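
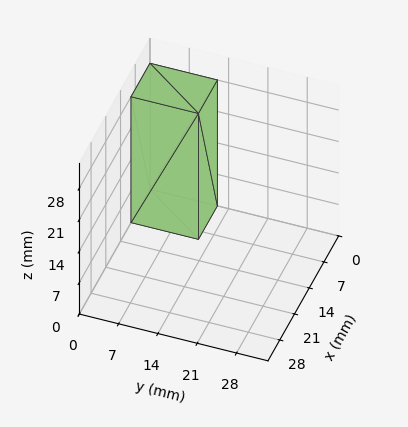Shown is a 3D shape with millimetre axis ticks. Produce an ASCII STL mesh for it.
Reading the render: the shape is a rectangular box, roughly 9 × 12 mm footprint and 28 mm tall (dimensions read to the nearest mm from the axis ticks). For the STL, each face is triangulated and given an outward normal.

solid part
  facet normal 0.0000 0.0000 -1.0000
    outer loop
      vertex 9.0 12.0 0.0
      vertex 9.0 0.0 0.0
      vertex 0.0 0.0 0.0
    endloop
  endfacet
  facet normal 0.0000 0.0000 -1.0000
    outer loop
      vertex 0.0 12.0 0.0
      vertex 9.0 12.0 0.0
      vertex 0.0 0.0 0.0
    endloop
  endfacet
  facet normal 0.0000 0.0000 1.0000
    outer loop
      vertex 0.0 0.0 28.0
      vertex 9.0 0.0 28.0
      vertex 9.0 12.0 28.0
    endloop
  endfacet
  facet normal 0.0000 0.0000 1.0000
    outer loop
      vertex 0.0 0.0 28.0
      vertex 9.0 12.0 28.0
      vertex 0.0 12.0 28.0
    endloop
  endfacet
  facet normal 0.0000 -1.0000 0.0000
    outer loop
      vertex 0.0 0.0 0.0
      vertex 9.0 0.0 0.0
      vertex 9.0 0.0 28.0
    endloop
  endfacet
  facet normal 0.0000 -1.0000 0.0000
    outer loop
      vertex 0.0 0.0 0.0
      vertex 9.0 0.0 28.0
      vertex 0.0 0.0 28.0
    endloop
  endfacet
  facet normal 0.0000 1.0000 0.0000
    outer loop
      vertex 9.0 12.0 28.0
      vertex 9.0 12.0 0.0
      vertex 0.0 12.0 0.0
    endloop
  endfacet
  facet normal 0.0000 1.0000 0.0000
    outer loop
      vertex 0.0 12.0 28.0
      vertex 9.0 12.0 28.0
      vertex 0.0 12.0 0.0
    endloop
  endfacet
  facet normal -1.0000 0.0000 0.0000
    outer loop
      vertex 0.0 12.0 28.0
      vertex 0.0 12.0 0.0
      vertex 0.0 0.0 0.0
    endloop
  endfacet
  facet normal -1.0000 0.0000 0.0000
    outer loop
      vertex 0.0 0.0 28.0
      vertex 0.0 12.0 28.0
      vertex 0.0 0.0 0.0
    endloop
  endfacet
  facet normal 1.0000 0.0000 0.0000
    outer loop
      vertex 9.0 0.0 0.0
      vertex 9.0 12.0 0.0
      vertex 9.0 12.0 28.0
    endloop
  endfacet
  facet normal 1.0000 0.0000 0.0000
    outer loop
      vertex 9.0 0.0 0.0
      vertex 9.0 12.0 28.0
      vertex 9.0 0.0 28.0
    endloop
  endfacet
endsolid part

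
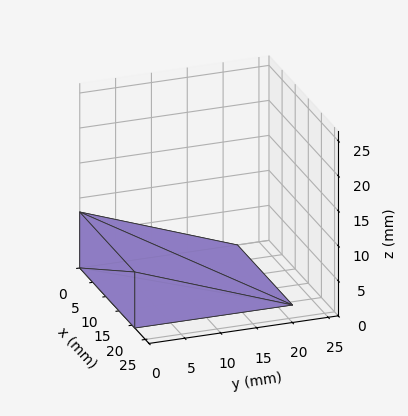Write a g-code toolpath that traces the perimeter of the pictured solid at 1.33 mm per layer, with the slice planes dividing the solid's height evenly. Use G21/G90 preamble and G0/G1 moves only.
Reading the render: the shape is a wedge (ramp): 21 × 22 mm base, rising to 8 mm along the y=0 edge and sloping linearly to z=0 at y=22 (dimensions read to the nearest mm from the axis ticks). For the g-code, the solid's height is divided into equal slices at the stated Δz and each level perimeter traced with G1 moves after a G0 lift.

; perimeter-only toolpath
G21 ; units = mm
G90 ; absolute positioning
G28 ; home
; layer 1
G0 Z1.33
G0 X0.00 Y0.00
G1 X21.00 Y0.00
G1 X21.00 Y18.33
G1 X0.00 Y18.33
G1 X0.00 Y0.00
; layer 2
G0 Z2.67
G0 X0.00 Y0.00
G1 X21.00 Y0.00
G1 X21.00 Y14.67
G1 X0.00 Y14.67
G1 X0.00 Y0.00
; layer 3
G0 Z4.00
G0 X0.00 Y0.00
G1 X21.00 Y0.00
G1 X21.00 Y11.00
G1 X0.00 Y11.00
G1 X0.00 Y0.00
; layer 4
G0 Z5.33
G0 X0.00 Y0.00
G1 X21.00 Y0.00
G1 X21.00 Y7.33
G1 X0.00 Y7.33
G1 X0.00 Y0.00
; layer 5
G0 Z6.67
G0 X0.00 Y0.00
G1 X21.00 Y0.00
G1 X21.00 Y3.67
G1 X0.00 Y3.67
G1 X0.00 Y0.00
M2 ; end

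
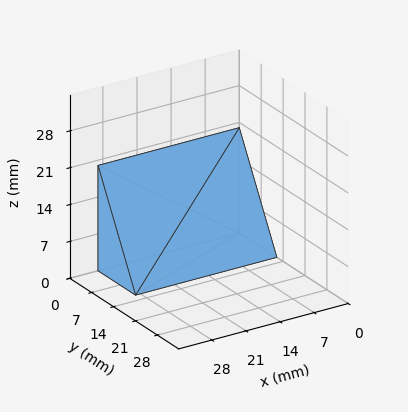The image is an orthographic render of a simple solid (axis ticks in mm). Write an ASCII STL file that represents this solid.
Reading the render: the shape is a wedge (ramp): 29 × 12 mm base, rising to 20 mm along the y=0 edge and sloping linearly to z=0 at y=12 (dimensions read to the nearest mm from the axis ticks). For the STL, each face is triangulated and given an outward normal.

solid part
  facet normal 0.0000 0.0000 -1.0000
    outer loop
      vertex 29.0 12.0 0.0
      vertex 29.0 0.0 0.0
      vertex 0.0 0.0 0.0
    endloop
  endfacet
  facet normal 0.0000 0.0000 -1.0000
    outer loop
      vertex 0.0 12.0 0.0
      vertex 29.0 12.0 0.0
      vertex 0.0 0.0 0.0
    endloop
  endfacet
  facet normal 0.0000 -1.0000 0.0000
    outer loop
      vertex 0.0 0.0 0.0
      vertex 29.0 0.0 0.0
      vertex 29.0 0.0 20.0
    endloop
  endfacet
  facet normal 0.0000 -1.0000 0.0000
    outer loop
      vertex 0.0 0.0 0.0
      vertex 29.0 0.0 20.0
      vertex 0.0 0.0 20.0
    endloop
  endfacet
  facet normal 0.0000 0.8575 0.5145
    outer loop
      vertex 0.0 0.0 20.0
      vertex 29.0 0.0 20.0
      vertex 29.0 12.0 0.0
    endloop
  endfacet
  facet normal 0.0000 0.8575 0.5145
    outer loop
      vertex 0.0 0.0 20.0
      vertex 29.0 12.0 0.0
      vertex 0.0 12.0 0.0
    endloop
  endfacet
  facet normal -1.0000 0.0000 0.0000
    outer loop
      vertex 0.0 0.0 20.0
      vertex 0.0 12.0 0.0
      vertex 0.0 0.0 0.0
    endloop
  endfacet
  facet normal 1.0000 0.0000 0.0000
    outer loop
      vertex 29.0 0.0 0.0
      vertex 29.0 12.0 0.0
      vertex 29.0 0.0 20.0
    endloop
  endfacet
endsolid part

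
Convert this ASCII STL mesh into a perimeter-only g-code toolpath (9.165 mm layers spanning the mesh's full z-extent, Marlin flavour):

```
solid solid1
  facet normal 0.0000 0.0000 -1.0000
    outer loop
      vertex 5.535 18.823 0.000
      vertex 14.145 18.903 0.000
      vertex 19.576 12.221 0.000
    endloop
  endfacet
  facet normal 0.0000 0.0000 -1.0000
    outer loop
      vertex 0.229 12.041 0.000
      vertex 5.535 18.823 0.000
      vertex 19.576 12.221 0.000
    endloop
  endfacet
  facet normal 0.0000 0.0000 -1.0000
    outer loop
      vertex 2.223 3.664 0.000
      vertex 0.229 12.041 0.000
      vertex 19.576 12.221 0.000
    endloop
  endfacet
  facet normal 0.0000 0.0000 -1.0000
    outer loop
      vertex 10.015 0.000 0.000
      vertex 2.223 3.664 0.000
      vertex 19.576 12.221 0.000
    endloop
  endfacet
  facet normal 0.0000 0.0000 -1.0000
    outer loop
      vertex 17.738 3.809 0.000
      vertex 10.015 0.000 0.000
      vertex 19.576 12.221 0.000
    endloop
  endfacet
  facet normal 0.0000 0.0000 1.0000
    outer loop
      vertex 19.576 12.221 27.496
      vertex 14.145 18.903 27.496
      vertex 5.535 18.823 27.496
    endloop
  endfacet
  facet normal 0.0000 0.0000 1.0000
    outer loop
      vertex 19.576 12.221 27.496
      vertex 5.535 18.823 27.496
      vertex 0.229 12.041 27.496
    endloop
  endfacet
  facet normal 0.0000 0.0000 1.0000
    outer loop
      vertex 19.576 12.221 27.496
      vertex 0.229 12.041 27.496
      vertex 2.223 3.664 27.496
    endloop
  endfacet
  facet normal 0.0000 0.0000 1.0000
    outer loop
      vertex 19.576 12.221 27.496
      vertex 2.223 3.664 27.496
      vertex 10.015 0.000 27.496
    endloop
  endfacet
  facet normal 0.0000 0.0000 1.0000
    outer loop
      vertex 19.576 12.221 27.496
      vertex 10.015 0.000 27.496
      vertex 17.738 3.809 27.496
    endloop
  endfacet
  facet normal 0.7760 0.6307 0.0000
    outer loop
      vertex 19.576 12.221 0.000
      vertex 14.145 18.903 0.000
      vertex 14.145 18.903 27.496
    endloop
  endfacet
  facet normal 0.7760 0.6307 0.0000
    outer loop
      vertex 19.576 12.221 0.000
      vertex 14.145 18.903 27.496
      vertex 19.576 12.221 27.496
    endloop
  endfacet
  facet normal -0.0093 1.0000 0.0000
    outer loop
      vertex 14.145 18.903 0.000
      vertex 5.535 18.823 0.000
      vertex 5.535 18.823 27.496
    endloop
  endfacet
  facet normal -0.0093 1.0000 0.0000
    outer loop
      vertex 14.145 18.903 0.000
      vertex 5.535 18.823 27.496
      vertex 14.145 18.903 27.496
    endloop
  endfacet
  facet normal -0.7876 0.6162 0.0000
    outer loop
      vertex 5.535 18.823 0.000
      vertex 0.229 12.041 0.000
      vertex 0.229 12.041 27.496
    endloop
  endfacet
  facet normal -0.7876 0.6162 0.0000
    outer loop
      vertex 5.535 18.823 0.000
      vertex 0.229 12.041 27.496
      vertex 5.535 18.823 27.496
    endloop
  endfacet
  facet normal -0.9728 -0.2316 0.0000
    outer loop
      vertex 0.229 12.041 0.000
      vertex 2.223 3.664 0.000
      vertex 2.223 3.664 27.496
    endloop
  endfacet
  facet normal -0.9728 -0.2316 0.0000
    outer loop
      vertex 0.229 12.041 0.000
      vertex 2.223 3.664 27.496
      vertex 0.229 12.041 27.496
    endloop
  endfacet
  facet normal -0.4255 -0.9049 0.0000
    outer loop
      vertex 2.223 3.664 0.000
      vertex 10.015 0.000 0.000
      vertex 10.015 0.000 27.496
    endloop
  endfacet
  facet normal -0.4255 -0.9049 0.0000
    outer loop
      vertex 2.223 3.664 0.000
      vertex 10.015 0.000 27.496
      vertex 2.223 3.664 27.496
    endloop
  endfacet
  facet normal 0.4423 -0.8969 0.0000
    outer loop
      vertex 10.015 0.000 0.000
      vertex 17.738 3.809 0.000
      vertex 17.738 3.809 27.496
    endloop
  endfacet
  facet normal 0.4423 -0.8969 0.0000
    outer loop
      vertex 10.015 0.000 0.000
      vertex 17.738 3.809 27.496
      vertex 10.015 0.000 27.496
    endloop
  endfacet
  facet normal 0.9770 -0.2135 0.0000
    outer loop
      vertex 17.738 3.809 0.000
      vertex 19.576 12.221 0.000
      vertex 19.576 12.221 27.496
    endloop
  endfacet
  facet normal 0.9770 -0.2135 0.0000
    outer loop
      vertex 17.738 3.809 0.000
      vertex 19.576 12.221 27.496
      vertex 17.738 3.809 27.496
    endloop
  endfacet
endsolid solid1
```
; perimeter-only toolpath
G21 ; units = mm
G90 ; absolute positioning
G28 ; home
; layer 1
G0 Z9.165
G0 X19.576 Y12.221
G1 X14.145 Y18.903
G1 X5.535 Y18.823
G1 X0.229 Y12.041
G1 X2.223 Y3.664
G1 X10.015 Y0.000
G1 X17.738 Y3.809
G1 X19.576 Y12.221
; layer 2
G0 Z18.331
G0 X19.576 Y12.221
G1 X14.145 Y18.903
G1 X5.535 Y18.823
G1 X0.229 Y12.041
G1 X2.223 Y3.664
G1 X10.015 Y0.000
G1 X17.738 Y3.809
G1 X19.576 Y12.221
; layer 3
G0 Z27.496
G0 X19.576 Y12.221
G1 X14.145 Y18.903
G1 X5.535 Y18.823
G1 X0.229 Y12.041
G1 X2.223 Y3.664
G1 X10.015 Y0.000
G1 X17.738 Y3.809
G1 X19.576 Y12.221
M2 ; end

The solid is a regular 7-sided prism (a cylinder approximated with 7 flat sides), circumscribed radius ≈ 9.92 mm, height ≈ 27.5 mm. Slicing at Δz = 9.165 mm — 3 equal slices spanning the solid's height, so layer i sits at z = i·h/3 — gives 3 non-empty perimeters. Each is a 7-segment closed polygon; G0 lifts to the layer z and rapids to the start vertex, then G1 traces the edges.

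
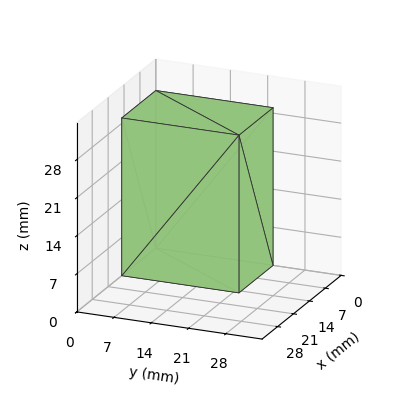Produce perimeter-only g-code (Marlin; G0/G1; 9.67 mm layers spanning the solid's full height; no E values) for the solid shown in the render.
Reading the render: the shape is a rectangular box, roughly 15 × 22 mm footprint and 29 mm tall (dimensions read to the nearest mm from the axis ticks). For the g-code, the solid's height is divided into equal slices at the stated Δz and each level perimeter traced with G1 moves after a G0 lift.

; perimeter-only toolpath
G21 ; units = mm
G90 ; absolute positioning
G28 ; home
; layer 1
G0 Z9.67
G0 X0.00 Y0.00
G1 X15.00 Y0.00
G1 X15.00 Y22.00
G1 X0.00 Y22.00
G1 X0.00 Y0.00
; layer 2
G0 Z19.33
G0 X0.00 Y0.00
G1 X15.00 Y0.00
G1 X15.00 Y22.00
G1 X0.00 Y22.00
G1 X0.00 Y0.00
; layer 3
G0 Z29.00
G0 X0.00 Y0.00
G1 X15.00 Y0.00
G1 X15.00 Y22.00
G1 X0.00 Y22.00
G1 X0.00 Y0.00
M2 ; end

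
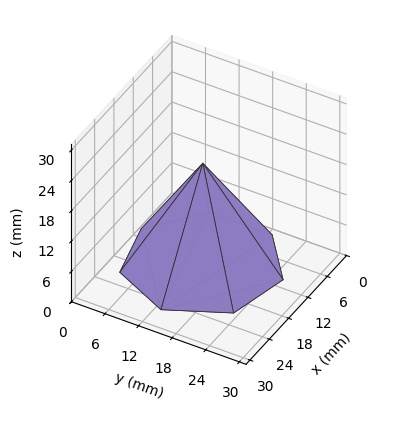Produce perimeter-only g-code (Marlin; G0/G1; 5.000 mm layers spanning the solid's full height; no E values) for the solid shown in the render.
Reading the render: the shape is a regular 7-sided pyramid, base circumscribed radius ≈ 13 mm, apex at z ≈ 20 mm (dimensions read to the nearest mm from the axis ticks). For the g-code, the solid's height is divided into equal slices at the stated Δz and each level perimeter traced with G1 moves after a G0 lift.

; perimeter-only toolpath
G21 ; units = mm
G90 ; absolute positioning
G28 ; home
; layer 1
G0 Z5.000
G0 X22.750 Y13.000
G1 X19.079 Y20.623
G1 X10.830 Y22.505
G1 X4.215 Y17.230
G1 X4.215 Y8.770
G1 X10.830 Y3.494
G1 X19.079 Y5.377
G1 X22.750 Y13.000
; layer 2
G0 Z10.000
G0 X19.500 Y13.000
G1 X17.053 Y18.082
G1 X11.553 Y19.337
G1 X7.143 Y15.820
G1 X7.143 Y10.180
G1 X11.553 Y6.663
G1 X17.053 Y7.918
G1 X19.500 Y13.000
; layer 3
G0 Z15.000
G0 X16.250 Y13.000
G1 X15.026 Y15.541
G1 X12.277 Y16.169
G1 X10.072 Y14.410
G1 X10.072 Y11.590
G1 X12.277 Y9.832
G1 X15.026 Y10.459
G1 X16.250 Y13.000
M2 ; end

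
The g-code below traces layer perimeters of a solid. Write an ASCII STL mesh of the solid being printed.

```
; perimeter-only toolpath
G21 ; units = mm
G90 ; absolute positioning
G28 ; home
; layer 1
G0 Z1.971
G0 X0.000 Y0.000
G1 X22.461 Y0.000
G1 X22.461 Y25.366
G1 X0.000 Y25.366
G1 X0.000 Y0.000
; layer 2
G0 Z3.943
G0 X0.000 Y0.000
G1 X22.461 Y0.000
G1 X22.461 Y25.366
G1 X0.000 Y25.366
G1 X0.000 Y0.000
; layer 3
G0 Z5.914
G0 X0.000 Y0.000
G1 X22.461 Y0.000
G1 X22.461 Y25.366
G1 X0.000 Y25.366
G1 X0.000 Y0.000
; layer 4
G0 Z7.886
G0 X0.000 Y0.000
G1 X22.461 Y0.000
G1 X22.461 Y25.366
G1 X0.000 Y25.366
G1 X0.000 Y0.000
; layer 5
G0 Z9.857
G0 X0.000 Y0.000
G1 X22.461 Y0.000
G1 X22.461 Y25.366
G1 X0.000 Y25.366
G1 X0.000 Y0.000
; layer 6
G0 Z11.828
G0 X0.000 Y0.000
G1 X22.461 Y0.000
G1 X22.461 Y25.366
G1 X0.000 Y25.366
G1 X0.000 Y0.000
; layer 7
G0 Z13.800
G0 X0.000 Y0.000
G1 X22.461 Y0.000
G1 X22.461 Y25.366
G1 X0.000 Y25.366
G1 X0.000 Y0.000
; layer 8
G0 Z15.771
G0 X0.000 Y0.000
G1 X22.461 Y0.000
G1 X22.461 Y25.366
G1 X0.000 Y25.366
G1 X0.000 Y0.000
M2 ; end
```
solid part
  facet normal 0.0000 0.0000 -1.0000
    outer loop
      vertex 22.461 25.366 0.000
      vertex 22.461 0.000 0.000
      vertex 0.000 0.000 0.000
    endloop
  endfacet
  facet normal 0.0000 0.0000 -1.0000
    outer loop
      vertex 0.000 25.366 0.000
      vertex 22.461 25.366 0.000
      vertex 0.000 0.000 0.000
    endloop
  endfacet
  facet normal 0.0000 0.0000 1.0000
    outer loop
      vertex 0.000 0.000 15.771
      vertex 22.461 0.000 15.771
      vertex 22.461 25.366 15.771
    endloop
  endfacet
  facet normal 0.0000 0.0000 1.0000
    outer loop
      vertex 0.000 0.000 15.771
      vertex 22.461 25.366 15.771
      vertex 0.000 25.366 15.771
    endloop
  endfacet
  facet normal 0.0000 -1.0000 0.0000
    outer loop
      vertex 0.000 0.000 0.000
      vertex 22.461 0.000 0.000
      vertex 22.461 0.000 15.771
    endloop
  endfacet
  facet normal 0.0000 -1.0000 0.0000
    outer loop
      vertex 0.000 0.000 0.000
      vertex 22.461 0.000 15.771
      vertex 0.000 0.000 15.771
    endloop
  endfacet
  facet normal 0.0000 1.0000 0.0000
    outer loop
      vertex 22.461 25.366 15.771
      vertex 22.461 25.366 0.000
      vertex 0.000 25.366 0.000
    endloop
  endfacet
  facet normal 0.0000 1.0000 0.0000
    outer loop
      vertex 0.000 25.366 15.771
      vertex 22.461 25.366 15.771
      vertex 0.000 25.366 0.000
    endloop
  endfacet
  facet normal -1.0000 0.0000 0.0000
    outer loop
      vertex 0.000 25.366 15.771
      vertex 0.000 25.366 0.000
      vertex 0.000 0.000 0.000
    endloop
  endfacet
  facet normal -1.0000 0.0000 0.0000
    outer loop
      vertex 0.000 0.000 15.771
      vertex 0.000 25.366 15.771
      vertex 0.000 0.000 0.000
    endloop
  endfacet
  facet normal 1.0000 0.0000 0.0000
    outer loop
      vertex 22.461 0.000 0.000
      vertex 22.461 25.366 0.000
      vertex 22.461 25.366 15.771
    endloop
  endfacet
  facet normal 1.0000 0.0000 0.0000
    outer loop
      vertex 22.461 0.000 0.000
      vertex 22.461 25.366 15.771
      vertex 22.461 0.000 15.771
    endloop
  endfacet
endsolid part

The G0 Z moves step by Δz≈1.971 mm. Every layer's G1 loop is the same polygon, so the solid is a straight extrusion of it from z=0 to z≈15.8. Closing with flat bottom and top caps and triangulating gives 12 facets — a rectangular box, roughly 22.5 × 25.4 mm footprint and 15.8 mm tall.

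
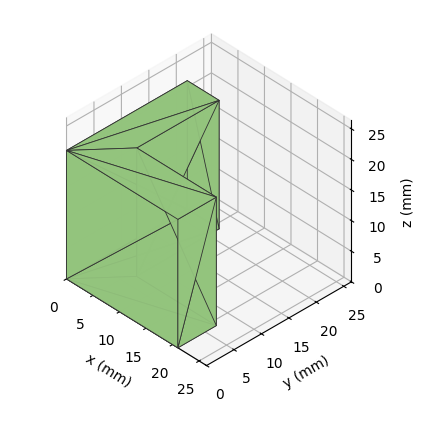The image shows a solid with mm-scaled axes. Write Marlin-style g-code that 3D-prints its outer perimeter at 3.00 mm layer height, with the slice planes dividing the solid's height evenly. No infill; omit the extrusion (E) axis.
Reading the render: the shape is an L-shaped prism: outer 21 × 22 mm, arm thicknesses ≈ 7 mm (horizontal) and 6 mm (vertical), extruded 21 mm in z (dimensions read to the nearest mm from the axis ticks). For the g-code, the solid's height is divided into equal slices at the stated Δz and each level perimeter traced with G1 moves after a G0 lift.

; perimeter-only toolpath
G21 ; units = mm
G90 ; absolute positioning
G28 ; home
; layer 1
G0 Z3.00
G0 X0.00 Y0.00
G1 X21.00 Y0.00
G1 X21.00 Y7.00
G1 X6.00 Y7.00
G1 X6.00 Y22.00
G1 X0.00 Y22.00
G1 X0.00 Y0.00
; layer 2
G0 Z6.00
G0 X0.00 Y0.00
G1 X21.00 Y0.00
G1 X21.00 Y7.00
G1 X6.00 Y7.00
G1 X6.00 Y22.00
G1 X0.00 Y22.00
G1 X0.00 Y0.00
; layer 3
G0 Z9.00
G0 X0.00 Y0.00
G1 X21.00 Y0.00
G1 X21.00 Y7.00
G1 X6.00 Y7.00
G1 X6.00 Y22.00
G1 X0.00 Y22.00
G1 X0.00 Y0.00
; layer 4
G0 Z12.00
G0 X0.00 Y0.00
G1 X21.00 Y0.00
G1 X21.00 Y7.00
G1 X6.00 Y7.00
G1 X6.00 Y22.00
G1 X0.00 Y22.00
G1 X0.00 Y0.00
; layer 5
G0 Z15.00
G0 X0.00 Y0.00
G1 X21.00 Y0.00
G1 X21.00 Y7.00
G1 X6.00 Y7.00
G1 X6.00 Y22.00
G1 X0.00 Y22.00
G1 X0.00 Y0.00
; layer 6
G0 Z18.00
G0 X0.00 Y0.00
G1 X21.00 Y0.00
G1 X21.00 Y7.00
G1 X6.00 Y7.00
G1 X6.00 Y22.00
G1 X0.00 Y22.00
G1 X0.00 Y0.00
; layer 7
G0 Z21.00
G0 X0.00 Y0.00
G1 X21.00 Y0.00
G1 X21.00 Y7.00
G1 X6.00 Y7.00
G1 X6.00 Y22.00
G1 X0.00 Y22.00
G1 X0.00 Y0.00
M2 ; end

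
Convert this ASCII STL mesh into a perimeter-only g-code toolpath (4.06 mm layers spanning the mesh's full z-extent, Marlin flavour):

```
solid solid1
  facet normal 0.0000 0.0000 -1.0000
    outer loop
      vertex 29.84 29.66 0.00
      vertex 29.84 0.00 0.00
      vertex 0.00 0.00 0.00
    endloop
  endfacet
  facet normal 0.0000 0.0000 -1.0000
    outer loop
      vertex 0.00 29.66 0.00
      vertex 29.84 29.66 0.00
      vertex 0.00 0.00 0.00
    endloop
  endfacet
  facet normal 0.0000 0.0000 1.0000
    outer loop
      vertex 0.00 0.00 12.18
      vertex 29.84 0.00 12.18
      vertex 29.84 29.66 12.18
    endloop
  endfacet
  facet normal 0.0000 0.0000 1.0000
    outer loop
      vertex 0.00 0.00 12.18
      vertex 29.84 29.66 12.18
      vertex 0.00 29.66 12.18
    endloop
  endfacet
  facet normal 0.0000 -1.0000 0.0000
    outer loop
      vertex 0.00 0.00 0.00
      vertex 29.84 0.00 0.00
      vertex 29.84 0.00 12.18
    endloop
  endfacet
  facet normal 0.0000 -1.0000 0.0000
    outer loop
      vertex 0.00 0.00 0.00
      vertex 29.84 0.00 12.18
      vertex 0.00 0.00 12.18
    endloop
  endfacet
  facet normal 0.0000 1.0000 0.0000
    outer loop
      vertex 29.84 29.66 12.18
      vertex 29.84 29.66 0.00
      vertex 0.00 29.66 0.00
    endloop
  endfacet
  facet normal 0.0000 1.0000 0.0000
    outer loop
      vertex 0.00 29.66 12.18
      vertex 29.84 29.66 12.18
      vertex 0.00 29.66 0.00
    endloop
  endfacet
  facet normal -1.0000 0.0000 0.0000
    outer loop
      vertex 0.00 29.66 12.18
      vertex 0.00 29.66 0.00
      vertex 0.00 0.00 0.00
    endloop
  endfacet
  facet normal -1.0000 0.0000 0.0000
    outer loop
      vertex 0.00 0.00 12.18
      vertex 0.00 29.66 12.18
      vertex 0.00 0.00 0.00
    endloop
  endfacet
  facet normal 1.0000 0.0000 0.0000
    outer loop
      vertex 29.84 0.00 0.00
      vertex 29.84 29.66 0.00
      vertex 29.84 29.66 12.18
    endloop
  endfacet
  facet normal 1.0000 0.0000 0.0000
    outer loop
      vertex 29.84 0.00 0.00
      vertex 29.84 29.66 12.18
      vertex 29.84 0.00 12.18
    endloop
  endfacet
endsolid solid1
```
; perimeter-only toolpath
G21 ; units = mm
G90 ; absolute positioning
G28 ; home
; layer 1
G0 Z4.06
G0 X0.00 Y0.00
G1 X29.84 Y0.00
G1 X29.84 Y29.66
G1 X0.00 Y29.66
G1 X0.00 Y0.00
; layer 2
G0 Z8.12
G0 X0.00 Y0.00
G1 X29.84 Y0.00
G1 X29.84 Y29.66
G1 X0.00 Y29.66
G1 X0.00 Y0.00
; layer 3
G0 Z12.18
G0 X0.00 Y0.00
G1 X29.84 Y0.00
G1 X29.84 Y29.66
G1 X0.00 Y29.66
G1 X0.00 Y0.00
M2 ; end

The solid is a rectangular box, roughly 29.8 × 29.7 mm footprint and 12.2 mm tall. Slicing at Δz = 4.06 mm — 3 equal slices spanning the solid's height, so layer i sits at z = i·h/3 — gives 3 non-empty perimeters. Each is a 4-segment closed polygon; G0 lifts to the layer z and rapids to the start vertex, then G1 traces the edges.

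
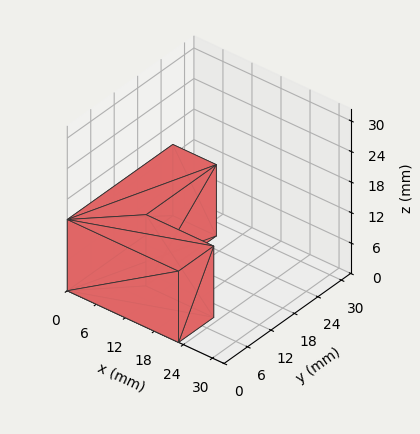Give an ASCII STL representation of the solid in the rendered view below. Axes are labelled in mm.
Reading the render: the shape is an L-shaped prism: outer 23 × 27 mm, arm thicknesses ≈ 9 mm (horizontal) and 9 mm (vertical), extruded 14 mm in z (dimensions read to the nearest mm from the axis ticks). For the STL, each face is triangulated and given an outward normal.

solid part
  facet normal 0.0000 0.0000 -1.0000
    outer loop
      vertex 23.0 9.0 0.0
      vertex 23.0 0.0 0.0
      vertex 0.0 0.0 0.0
    endloop
  endfacet
  facet normal 0.0000 0.0000 -1.0000
    outer loop
      vertex 9.0 9.0 0.0
      vertex 23.0 9.0 0.0
      vertex 0.0 0.0 0.0
    endloop
  endfacet
  facet normal 0.0000 0.0000 -1.0000
    outer loop
      vertex 9.0 27.0 0.0
      vertex 9.0 9.0 0.0
      vertex 0.0 0.0 0.0
    endloop
  endfacet
  facet normal 0.0000 0.0000 -1.0000
    outer loop
      vertex 0.0 27.0 0.0
      vertex 9.0 27.0 0.0
      vertex 0.0 0.0 0.0
    endloop
  endfacet
  facet normal 0.0000 0.0000 1.0000
    outer loop
      vertex 0.0 0.0 14.0
      vertex 23.0 0.0 14.0
      vertex 23.0 9.0 14.0
    endloop
  endfacet
  facet normal 0.0000 0.0000 1.0000
    outer loop
      vertex 0.0 0.0 14.0
      vertex 23.0 9.0 14.0
      vertex 9.0 9.0 14.0
    endloop
  endfacet
  facet normal 0.0000 0.0000 1.0000
    outer loop
      vertex 0.0 0.0 14.0
      vertex 9.0 9.0 14.0
      vertex 9.0 27.0 14.0
    endloop
  endfacet
  facet normal 0.0000 0.0000 1.0000
    outer loop
      vertex 0.0 0.0 14.0
      vertex 9.0 27.0 14.0
      vertex 0.0 27.0 14.0
    endloop
  endfacet
  facet normal 0.0000 -1.0000 0.0000
    outer loop
      vertex 0.0 0.0 0.0
      vertex 23.0 0.0 0.0
      vertex 23.0 0.0 14.0
    endloop
  endfacet
  facet normal 0.0000 -1.0000 0.0000
    outer loop
      vertex 0.0 0.0 0.0
      vertex 23.0 0.0 14.0
      vertex 0.0 0.0 14.0
    endloop
  endfacet
  facet normal 1.0000 0.0000 0.0000
    outer loop
      vertex 23.0 0.0 0.0
      vertex 23.0 9.0 0.0
      vertex 23.0 9.0 14.0
    endloop
  endfacet
  facet normal 1.0000 0.0000 0.0000
    outer loop
      vertex 23.0 0.0 0.0
      vertex 23.0 9.0 14.0
      vertex 23.0 0.0 14.0
    endloop
  endfacet
  facet normal 0.0000 1.0000 0.0000
    outer loop
      vertex 23.0 9.0 0.0
      vertex 9.0 9.0 0.0
      vertex 9.0 9.0 14.0
    endloop
  endfacet
  facet normal 0.0000 1.0000 0.0000
    outer loop
      vertex 23.0 9.0 0.0
      vertex 9.0 9.0 14.0
      vertex 23.0 9.0 14.0
    endloop
  endfacet
  facet normal 1.0000 0.0000 0.0000
    outer loop
      vertex 9.0 9.0 0.0
      vertex 9.0 27.0 0.0
      vertex 9.0 27.0 14.0
    endloop
  endfacet
  facet normal 1.0000 0.0000 0.0000
    outer loop
      vertex 9.0 9.0 0.0
      vertex 9.0 27.0 14.0
      vertex 9.0 9.0 14.0
    endloop
  endfacet
  facet normal 0.0000 1.0000 0.0000
    outer loop
      vertex 9.0 27.0 0.0
      vertex 0.0 27.0 0.0
      vertex 0.0 27.0 14.0
    endloop
  endfacet
  facet normal 0.0000 1.0000 0.0000
    outer loop
      vertex 9.0 27.0 0.0
      vertex 0.0 27.0 14.0
      vertex 9.0 27.0 14.0
    endloop
  endfacet
  facet normal -1.0000 0.0000 0.0000
    outer loop
      vertex 0.0 27.0 0.0
      vertex 0.0 0.0 0.0
      vertex 0.0 0.0 14.0
    endloop
  endfacet
  facet normal -1.0000 0.0000 0.0000
    outer loop
      vertex 0.0 27.0 0.0
      vertex 0.0 0.0 14.0
      vertex 0.0 27.0 14.0
    endloop
  endfacet
endsolid part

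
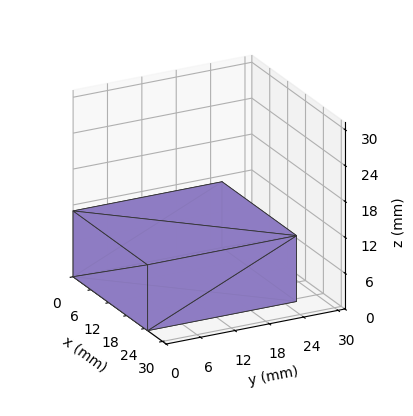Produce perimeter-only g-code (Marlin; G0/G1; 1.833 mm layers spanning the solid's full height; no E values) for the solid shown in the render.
Reading the render: the shape is a rectangular box, roughly 25 × 26 mm footprint and 11 mm tall (dimensions read to the nearest mm from the axis ticks). For the g-code, the solid's height is divided into equal slices at the stated Δz and each level perimeter traced with G1 moves after a G0 lift.

; perimeter-only toolpath
G21 ; units = mm
G90 ; absolute positioning
G28 ; home
; layer 1
G0 Z1.833
G0 X0.000 Y0.000
G1 X25.000 Y0.000
G1 X25.000 Y26.000
G1 X0.000 Y26.000
G1 X0.000 Y0.000
; layer 2
G0 Z3.667
G0 X0.000 Y0.000
G1 X25.000 Y0.000
G1 X25.000 Y26.000
G1 X0.000 Y26.000
G1 X0.000 Y0.000
; layer 3
G0 Z5.500
G0 X0.000 Y0.000
G1 X25.000 Y0.000
G1 X25.000 Y26.000
G1 X0.000 Y26.000
G1 X0.000 Y0.000
; layer 4
G0 Z7.333
G0 X0.000 Y0.000
G1 X25.000 Y0.000
G1 X25.000 Y26.000
G1 X0.000 Y26.000
G1 X0.000 Y0.000
; layer 5
G0 Z9.167
G0 X0.000 Y0.000
G1 X25.000 Y0.000
G1 X25.000 Y26.000
G1 X0.000 Y26.000
G1 X0.000 Y0.000
; layer 6
G0 Z11.000
G0 X0.000 Y0.000
G1 X25.000 Y0.000
G1 X25.000 Y26.000
G1 X0.000 Y26.000
G1 X0.000 Y0.000
M2 ; end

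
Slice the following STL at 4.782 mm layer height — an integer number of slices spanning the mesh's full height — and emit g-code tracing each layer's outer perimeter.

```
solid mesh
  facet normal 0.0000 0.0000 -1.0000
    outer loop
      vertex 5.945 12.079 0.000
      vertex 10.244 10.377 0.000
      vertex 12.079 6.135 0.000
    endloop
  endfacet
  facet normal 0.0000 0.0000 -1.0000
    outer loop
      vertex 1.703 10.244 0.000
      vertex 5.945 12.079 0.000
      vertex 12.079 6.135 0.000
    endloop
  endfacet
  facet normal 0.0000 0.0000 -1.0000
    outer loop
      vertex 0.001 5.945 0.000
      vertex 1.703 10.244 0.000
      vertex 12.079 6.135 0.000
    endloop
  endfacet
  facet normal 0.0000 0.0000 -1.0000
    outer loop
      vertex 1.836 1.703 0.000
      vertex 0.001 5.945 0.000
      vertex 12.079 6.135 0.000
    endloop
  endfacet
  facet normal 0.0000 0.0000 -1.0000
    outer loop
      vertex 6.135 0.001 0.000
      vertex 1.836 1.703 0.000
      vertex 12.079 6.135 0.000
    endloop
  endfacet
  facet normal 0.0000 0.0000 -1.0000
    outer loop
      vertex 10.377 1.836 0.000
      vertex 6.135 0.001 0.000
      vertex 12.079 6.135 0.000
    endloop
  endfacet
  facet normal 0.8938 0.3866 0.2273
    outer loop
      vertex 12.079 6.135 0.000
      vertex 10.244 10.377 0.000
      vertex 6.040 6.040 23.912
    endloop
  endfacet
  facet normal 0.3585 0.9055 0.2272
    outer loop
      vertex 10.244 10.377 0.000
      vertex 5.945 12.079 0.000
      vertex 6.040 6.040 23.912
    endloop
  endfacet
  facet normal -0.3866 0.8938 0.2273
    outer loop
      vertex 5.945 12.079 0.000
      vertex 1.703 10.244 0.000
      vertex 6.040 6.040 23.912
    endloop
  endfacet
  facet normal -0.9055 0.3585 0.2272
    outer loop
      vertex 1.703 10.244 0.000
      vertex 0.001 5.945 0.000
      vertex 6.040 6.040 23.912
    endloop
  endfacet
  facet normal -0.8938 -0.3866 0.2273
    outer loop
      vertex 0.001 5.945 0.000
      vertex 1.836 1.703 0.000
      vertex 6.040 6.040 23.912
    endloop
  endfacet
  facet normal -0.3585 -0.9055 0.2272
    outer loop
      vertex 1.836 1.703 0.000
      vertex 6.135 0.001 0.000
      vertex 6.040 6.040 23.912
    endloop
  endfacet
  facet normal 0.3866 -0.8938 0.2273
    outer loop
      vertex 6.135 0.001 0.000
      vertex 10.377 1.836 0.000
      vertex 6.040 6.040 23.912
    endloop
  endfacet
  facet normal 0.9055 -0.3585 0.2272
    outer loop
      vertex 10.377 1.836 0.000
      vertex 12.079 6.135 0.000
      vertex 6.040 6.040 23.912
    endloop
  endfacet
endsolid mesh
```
; perimeter-only toolpath
G21 ; units = mm
G90 ; absolute positioning
G28 ; home
; layer 1
G0 Z4.782
G0 X10.871 Y6.116
G1 X9.403 Y9.510
G1 X5.964 Y10.871
G1 X2.570 Y9.403
G1 X1.209 Y5.964
G1 X2.677 Y2.570
G1 X6.116 Y1.209
G1 X9.510 Y2.677
G1 X10.871 Y6.116
; layer 2
G0 Z9.565
G0 X9.663 Y6.097
G1 X8.562 Y8.642
G1 X5.983 Y9.663
G1 X3.438 Y8.562
G1 X2.417 Y5.983
G1 X3.518 Y3.438
G1 X6.097 Y2.417
G1 X8.642 Y3.518
G1 X9.663 Y6.097
; layer 3
G0 Z14.347
G0 X8.456 Y6.078
G1 X7.722 Y7.775
G1 X6.002 Y8.456
G1 X4.305 Y7.722
G1 X3.624 Y6.002
G1 X4.358 Y4.305
G1 X6.078 Y3.624
G1 X7.775 Y4.358
G1 X8.456 Y6.078
; layer 4
G0 Z19.130
G0 X7.248 Y6.059
G1 X6.881 Y6.907
G1 X6.021 Y7.248
G1 X5.173 Y6.881
G1 X4.832 Y6.021
G1 X5.199 Y5.173
G1 X6.059 Y4.832
G1 X6.907 Y5.199
G1 X7.248 Y6.059
M2 ; end

The solid is a regular 8-sided pyramid, base circumscribed radius ≈ 6.04 mm, apex at z ≈ 23.9 mm. Slicing at Δz = 4.782 mm — 5 equal slices spanning the solid's height, so layer i sits at z = i·h/5 — gives 4 non-empty perimeters. Each is a 8-segment closed polygon; G0 lifts to the layer z and rapids to the start vertex, then G1 traces the edges. The cross-section shrinks linearly with z (the slice at the apex is degenerate and omitted).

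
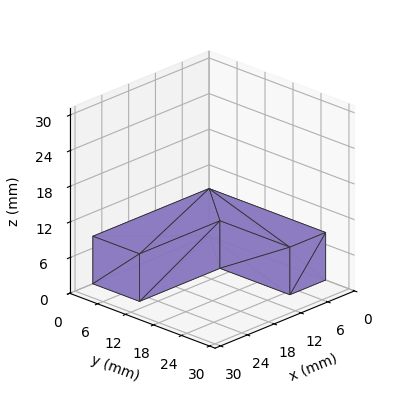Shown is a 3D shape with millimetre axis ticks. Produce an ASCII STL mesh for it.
Reading the render: the shape is an L-shaped prism: outer 26 × 25 mm, arm thicknesses ≈ 10 mm (horizontal) and 8 mm (vertical), extruded 8 mm in z (dimensions read to the nearest mm from the axis ticks). For the STL, each face is triangulated and given an outward normal.

solid part
  facet normal 0.0000 0.0000 -1.0000
    outer loop
      vertex 26.000 10.000 0.000
      vertex 26.000 0.000 0.000
      vertex 0.000 0.000 0.000
    endloop
  endfacet
  facet normal 0.0000 0.0000 -1.0000
    outer loop
      vertex 8.000 10.000 0.000
      vertex 26.000 10.000 0.000
      vertex 0.000 0.000 0.000
    endloop
  endfacet
  facet normal 0.0000 0.0000 -1.0000
    outer loop
      vertex 8.000 25.000 0.000
      vertex 8.000 10.000 0.000
      vertex 0.000 0.000 0.000
    endloop
  endfacet
  facet normal 0.0000 0.0000 -1.0000
    outer loop
      vertex 0.000 25.000 0.000
      vertex 8.000 25.000 0.000
      vertex 0.000 0.000 0.000
    endloop
  endfacet
  facet normal 0.0000 0.0000 1.0000
    outer loop
      vertex 0.000 0.000 8.000
      vertex 26.000 0.000 8.000
      vertex 26.000 10.000 8.000
    endloop
  endfacet
  facet normal 0.0000 0.0000 1.0000
    outer loop
      vertex 0.000 0.000 8.000
      vertex 26.000 10.000 8.000
      vertex 8.000 10.000 8.000
    endloop
  endfacet
  facet normal 0.0000 0.0000 1.0000
    outer loop
      vertex 0.000 0.000 8.000
      vertex 8.000 10.000 8.000
      vertex 8.000 25.000 8.000
    endloop
  endfacet
  facet normal 0.0000 0.0000 1.0000
    outer loop
      vertex 0.000 0.000 8.000
      vertex 8.000 25.000 8.000
      vertex 0.000 25.000 8.000
    endloop
  endfacet
  facet normal 0.0000 -1.0000 0.0000
    outer loop
      vertex 0.000 0.000 0.000
      vertex 26.000 0.000 0.000
      vertex 26.000 0.000 8.000
    endloop
  endfacet
  facet normal 0.0000 -1.0000 0.0000
    outer loop
      vertex 0.000 0.000 0.000
      vertex 26.000 0.000 8.000
      vertex 0.000 0.000 8.000
    endloop
  endfacet
  facet normal 1.0000 0.0000 0.0000
    outer loop
      vertex 26.000 0.000 0.000
      vertex 26.000 10.000 0.000
      vertex 26.000 10.000 8.000
    endloop
  endfacet
  facet normal 1.0000 0.0000 0.0000
    outer loop
      vertex 26.000 0.000 0.000
      vertex 26.000 10.000 8.000
      vertex 26.000 0.000 8.000
    endloop
  endfacet
  facet normal 0.0000 1.0000 0.0000
    outer loop
      vertex 26.000 10.000 0.000
      vertex 8.000 10.000 0.000
      vertex 8.000 10.000 8.000
    endloop
  endfacet
  facet normal 0.0000 1.0000 0.0000
    outer loop
      vertex 26.000 10.000 0.000
      vertex 8.000 10.000 8.000
      vertex 26.000 10.000 8.000
    endloop
  endfacet
  facet normal 1.0000 0.0000 0.0000
    outer loop
      vertex 8.000 10.000 0.000
      vertex 8.000 25.000 0.000
      vertex 8.000 25.000 8.000
    endloop
  endfacet
  facet normal 1.0000 0.0000 0.0000
    outer loop
      vertex 8.000 10.000 0.000
      vertex 8.000 25.000 8.000
      vertex 8.000 10.000 8.000
    endloop
  endfacet
  facet normal 0.0000 1.0000 0.0000
    outer loop
      vertex 8.000 25.000 0.000
      vertex 0.000 25.000 0.000
      vertex 0.000 25.000 8.000
    endloop
  endfacet
  facet normal 0.0000 1.0000 0.0000
    outer loop
      vertex 8.000 25.000 0.000
      vertex 0.000 25.000 8.000
      vertex 8.000 25.000 8.000
    endloop
  endfacet
  facet normal -1.0000 0.0000 0.0000
    outer loop
      vertex 0.000 25.000 0.000
      vertex 0.000 0.000 0.000
      vertex 0.000 0.000 8.000
    endloop
  endfacet
  facet normal -1.0000 0.0000 0.0000
    outer loop
      vertex 0.000 25.000 0.000
      vertex 0.000 0.000 8.000
      vertex 0.000 25.000 8.000
    endloop
  endfacet
endsolid part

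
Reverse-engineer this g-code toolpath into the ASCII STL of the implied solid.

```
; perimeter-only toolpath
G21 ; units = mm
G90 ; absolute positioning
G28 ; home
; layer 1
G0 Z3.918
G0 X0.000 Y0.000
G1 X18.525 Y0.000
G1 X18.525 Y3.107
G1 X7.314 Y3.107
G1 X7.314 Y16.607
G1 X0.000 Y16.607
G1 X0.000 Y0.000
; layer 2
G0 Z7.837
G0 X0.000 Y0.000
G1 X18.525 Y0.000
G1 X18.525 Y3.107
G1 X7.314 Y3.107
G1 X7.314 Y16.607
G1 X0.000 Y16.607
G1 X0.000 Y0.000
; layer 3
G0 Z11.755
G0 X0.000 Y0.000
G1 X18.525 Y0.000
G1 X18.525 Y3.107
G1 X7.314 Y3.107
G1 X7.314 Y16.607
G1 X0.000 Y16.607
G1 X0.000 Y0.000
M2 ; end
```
solid part
  facet normal 0.0000 0.0000 -1.0000
    outer loop
      vertex 18.525 3.107 0.000
      vertex 18.525 0.000 0.000
      vertex 0.000 0.000 0.000
    endloop
  endfacet
  facet normal 0.0000 0.0000 -1.0000
    outer loop
      vertex 7.314 3.107 0.000
      vertex 18.525 3.107 0.000
      vertex 0.000 0.000 0.000
    endloop
  endfacet
  facet normal 0.0000 0.0000 -1.0000
    outer loop
      vertex 7.314 16.607 0.000
      vertex 7.314 3.107 0.000
      vertex 0.000 0.000 0.000
    endloop
  endfacet
  facet normal 0.0000 0.0000 -1.0000
    outer loop
      vertex 0.000 16.607 0.000
      vertex 7.314 16.607 0.000
      vertex 0.000 0.000 0.000
    endloop
  endfacet
  facet normal 0.0000 0.0000 1.0000
    outer loop
      vertex 0.000 0.000 11.755
      vertex 18.525 0.000 11.755
      vertex 18.525 3.107 11.755
    endloop
  endfacet
  facet normal 0.0000 0.0000 1.0000
    outer loop
      vertex 0.000 0.000 11.755
      vertex 18.525 3.107 11.755
      vertex 7.314 3.107 11.755
    endloop
  endfacet
  facet normal 0.0000 0.0000 1.0000
    outer loop
      vertex 0.000 0.000 11.755
      vertex 7.314 3.107 11.755
      vertex 7.314 16.607 11.755
    endloop
  endfacet
  facet normal 0.0000 0.0000 1.0000
    outer loop
      vertex 0.000 0.000 11.755
      vertex 7.314 16.607 11.755
      vertex 0.000 16.607 11.755
    endloop
  endfacet
  facet normal 0.0000 -1.0000 0.0000
    outer loop
      vertex 0.000 0.000 0.000
      vertex 18.525 0.000 0.000
      vertex 18.525 0.000 11.755
    endloop
  endfacet
  facet normal 0.0000 -1.0000 0.0000
    outer loop
      vertex 0.000 0.000 0.000
      vertex 18.525 0.000 11.755
      vertex 0.000 0.000 11.755
    endloop
  endfacet
  facet normal 1.0000 0.0000 0.0000
    outer loop
      vertex 18.525 0.000 0.000
      vertex 18.525 3.107 0.000
      vertex 18.525 3.107 11.755
    endloop
  endfacet
  facet normal 1.0000 0.0000 0.0000
    outer loop
      vertex 18.525 0.000 0.000
      vertex 18.525 3.107 11.755
      vertex 18.525 0.000 11.755
    endloop
  endfacet
  facet normal 0.0000 1.0000 0.0000
    outer loop
      vertex 18.525 3.107 0.000
      vertex 7.314 3.107 0.000
      vertex 7.314 3.107 11.755
    endloop
  endfacet
  facet normal 0.0000 1.0000 0.0000
    outer loop
      vertex 18.525 3.107 0.000
      vertex 7.314 3.107 11.755
      vertex 18.525 3.107 11.755
    endloop
  endfacet
  facet normal 1.0000 0.0000 0.0000
    outer loop
      vertex 7.314 3.107 0.000
      vertex 7.314 16.607 0.000
      vertex 7.314 16.607 11.755
    endloop
  endfacet
  facet normal 1.0000 0.0000 0.0000
    outer loop
      vertex 7.314 3.107 0.000
      vertex 7.314 16.607 11.755
      vertex 7.314 3.107 11.755
    endloop
  endfacet
  facet normal 0.0000 1.0000 0.0000
    outer loop
      vertex 7.314 16.607 0.000
      vertex 0.000 16.607 0.000
      vertex 0.000 16.607 11.755
    endloop
  endfacet
  facet normal 0.0000 1.0000 0.0000
    outer loop
      vertex 7.314 16.607 0.000
      vertex 0.000 16.607 11.755
      vertex 7.314 16.607 11.755
    endloop
  endfacet
  facet normal -1.0000 0.0000 0.0000
    outer loop
      vertex 0.000 16.607 0.000
      vertex 0.000 0.000 0.000
      vertex 0.000 0.000 11.755
    endloop
  endfacet
  facet normal -1.0000 0.0000 0.0000
    outer loop
      vertex 0.000 16.607 0.000
      vertex 0.000 0.000 11.755
      vertex 0.000 16.607 11.755
    endloop
  endfacet
endsolid part

The G0 Z moves step by Δz≈3.918 mm. Every layer's G1 loop is the same polygon, so the solid is a straight extrusion of it from z=0 to z≈11.8. Closing with flat bottom and top caps and triangulating gives 20 facets — an L-shaped prism: outer 18.5 × 16.6 mm, arm thicknesses ≈ 3.11 mm (horizontal) and 7.31 mm (vertical), extruded 11.8 mm in z.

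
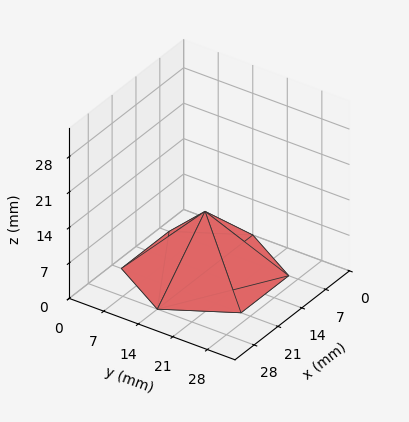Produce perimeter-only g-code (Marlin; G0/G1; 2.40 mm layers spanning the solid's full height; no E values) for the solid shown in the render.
Reading the render: the shape is a regular 6-sided pyramid, base circumscribed radius ≈ 14 mm, apex at z ≈ 12 mm (dimensions read to the nearest mm from the axis ticks). For the g-code, the solid's height is divided into equal slices at the stated Δz and each level perimeter traced with G1 moves after a G0 lift.

; perimeter-only toolpath
G21 ; units = mm
G90 ; absolute positioning
G28 ; home
; layer 1
G0 Z2.40
G0 X25.20 Y14.00
G1 X19.60 Y23.70
G1 X8.40 Y23.70
G1 X2.80 Y14.00
G1 X8.40 Y4.30
G1 X19.60 Y4.30
G1 X25.20 Y14.00
; layer 2
G0 Z4.80
G0 X22.40 Y14.00
G1 X18.20 Y21.27
G1 X9.80 Y21.27
G1 X5.60 Y14.00
G1 X9.80 Y6.73
G1 X18.20 Y6.73
G1 X22.40 Y14.00
; layer 3
G0 Z7.20
G0 X19.60 Y14.00
G1 X16.80 Y18.85
G1 X11.20 Y18.85
G1 X8.40 Y14.00
G1 X11.20 Y9.15
G1 X16.80 Y9.15
G1 X19.60 Y14.00
; layer 4
G0 Z9.60
G0 X16.80 Y14.00
G1 X15.40 Y16.42
G1 X12.60 Y16.42
G1 X11.20 Y14.00
G1 X12.60 Y11.58
G1 X15.40 Y11.58
G1 X16.80 Y14.00
M2 ; end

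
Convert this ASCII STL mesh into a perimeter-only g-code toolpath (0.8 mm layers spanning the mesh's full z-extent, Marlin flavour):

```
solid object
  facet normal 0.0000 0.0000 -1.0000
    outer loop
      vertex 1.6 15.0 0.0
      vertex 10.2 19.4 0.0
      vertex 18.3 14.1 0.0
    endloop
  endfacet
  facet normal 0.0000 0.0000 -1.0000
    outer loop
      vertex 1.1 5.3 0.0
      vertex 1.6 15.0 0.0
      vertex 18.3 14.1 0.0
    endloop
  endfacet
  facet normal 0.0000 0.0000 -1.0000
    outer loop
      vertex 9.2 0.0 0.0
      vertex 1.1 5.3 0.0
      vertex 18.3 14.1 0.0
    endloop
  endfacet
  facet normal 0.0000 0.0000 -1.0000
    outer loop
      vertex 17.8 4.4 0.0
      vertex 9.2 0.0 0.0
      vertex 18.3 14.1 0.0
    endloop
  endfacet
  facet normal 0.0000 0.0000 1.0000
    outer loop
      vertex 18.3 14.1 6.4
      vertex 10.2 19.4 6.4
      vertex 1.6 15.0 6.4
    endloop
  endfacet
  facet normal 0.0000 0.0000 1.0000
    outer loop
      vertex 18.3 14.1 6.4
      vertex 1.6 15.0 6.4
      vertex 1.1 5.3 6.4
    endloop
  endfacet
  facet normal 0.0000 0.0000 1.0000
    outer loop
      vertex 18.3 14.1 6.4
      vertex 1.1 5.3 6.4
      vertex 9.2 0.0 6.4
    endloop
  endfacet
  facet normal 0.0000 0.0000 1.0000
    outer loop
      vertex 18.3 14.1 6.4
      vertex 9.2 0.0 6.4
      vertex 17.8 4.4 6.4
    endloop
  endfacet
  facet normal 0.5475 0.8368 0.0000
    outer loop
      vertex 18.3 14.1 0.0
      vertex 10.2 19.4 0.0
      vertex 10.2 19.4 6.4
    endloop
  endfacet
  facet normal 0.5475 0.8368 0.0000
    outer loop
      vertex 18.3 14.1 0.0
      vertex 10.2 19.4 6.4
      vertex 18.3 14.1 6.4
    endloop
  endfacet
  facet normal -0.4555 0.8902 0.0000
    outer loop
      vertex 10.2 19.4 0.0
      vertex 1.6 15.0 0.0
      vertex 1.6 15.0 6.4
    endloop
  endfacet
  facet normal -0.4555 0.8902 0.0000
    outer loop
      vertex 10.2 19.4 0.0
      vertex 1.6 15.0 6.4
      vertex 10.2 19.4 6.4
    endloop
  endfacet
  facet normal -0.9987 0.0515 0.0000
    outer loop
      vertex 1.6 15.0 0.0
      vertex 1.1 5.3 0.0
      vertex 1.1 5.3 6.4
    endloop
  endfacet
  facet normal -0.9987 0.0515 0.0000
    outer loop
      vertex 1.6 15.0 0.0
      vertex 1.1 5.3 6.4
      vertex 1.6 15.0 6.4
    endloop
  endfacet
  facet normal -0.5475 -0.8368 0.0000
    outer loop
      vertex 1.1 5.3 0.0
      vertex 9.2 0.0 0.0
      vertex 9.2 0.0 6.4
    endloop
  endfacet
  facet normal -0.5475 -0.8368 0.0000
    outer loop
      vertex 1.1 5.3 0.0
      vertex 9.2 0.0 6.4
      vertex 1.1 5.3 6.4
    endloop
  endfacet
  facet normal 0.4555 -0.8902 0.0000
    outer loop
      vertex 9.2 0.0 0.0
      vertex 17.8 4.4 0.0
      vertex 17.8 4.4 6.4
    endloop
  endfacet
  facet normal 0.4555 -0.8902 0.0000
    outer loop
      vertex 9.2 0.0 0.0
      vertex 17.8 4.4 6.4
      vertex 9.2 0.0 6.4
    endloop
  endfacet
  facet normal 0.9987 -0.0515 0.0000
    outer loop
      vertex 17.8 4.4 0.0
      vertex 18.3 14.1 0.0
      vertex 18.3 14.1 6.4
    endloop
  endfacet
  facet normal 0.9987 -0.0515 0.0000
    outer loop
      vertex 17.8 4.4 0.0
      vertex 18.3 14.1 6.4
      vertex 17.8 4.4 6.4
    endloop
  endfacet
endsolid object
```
; perimeter-only toolpath
G21 ; units = mm
G90 ; absolute positioning
G28 ; home
; layer 1
G0 Z0.8
G0 X18.3 Y14.1
G1 X10.2 Y19.4
G1 X1.6 Y15.0
G1 X1.1 Y5.3
G1 X9.2 Y0.0
G1 X17.8 Y4.4
G1 X18.3 Y14.1
; layer 2
G0 Z1.6
G0 X18.3 Y14.1
G1 X10.2 Y19.4
G1 X1.6 Y15.0
G1 X1.1 Y5.3
G1 X9.2 Y0.0
G1 X17.8 Y4.4
G1 X18.3 Y14.1
; layer 3
G0 Z2.4
G0 X18.3 Y14.1
G1 X10.2 Y19.4
G1 X1.6 Y15.0
G1 X1.1 Y5.3
G1 X9.2 Y0.0
G1 X17.8 Y4.4
G1 X18.3 Y14.1
; layer 4
G0 Z3.2
G0 X18.3 Y14.1
G1 X10.2 Y19.4
G1 X1.6 Y15.0
G1 X1.1 Y5.3
G1 X9.2 Y0.0
G1 X17.8 Y4.4
G1 X18.3 Y14.1
; layer 5
G0 Z4.0
G0 X18.3 Y14.1
G1 X10.2 Y19.4
G1 X1.6 Y15.0
G1 X1.1 Y5.3
G1 X9.2 Y0.0
G1 X17.8 Y4.4
G1 X18.3 Y14.1
; layer 6
G0 Z4.8
G0 X18.3 Y14.1
G1 X10.2 Y19.4
G1 X1.6 Y15.0
G1 X1.1 Y5.3
G1 X9.2 Y0.0
G1 X17.8 Y4.4
G1 X18.3 Y14.1
; layer 7
G0 Z5.6
G0 X18.3 Y14.1
G1 X10.2 Y19.4
G1 X1.6 Y15.0
G1 X1.1 Y5.3
G1 X9.2 Y0.0
G1 X17.8 Y4.4
G1 X18.3 Y14.1
; layer 8
G0 Z6.4
G0 X18.3 Y14.1
G1 X10.2 Y19.4
G1 X1.6 Y15.0
G1 X1.1 Y5.3
G1 X9.2 Y0.0
G1 X17.8 Y4.4
G1 X18.3 Y14.1
M2 ; end

The solid is a regular 6-sided prism (a cylinder approximated with 6 flat sides), circumscribed radius ≈ 9.7 mm, height ≈ 6.4 mm. Slicing at Δz = 0.8 mm — 8 equal slices spanning the solid's height, so layer i sits at z = i·h/8 — gives 8 non-empty perimeters. Each is a 6-segment closed polygon; G0 lifts to the layer z and rapids to the start vertex, then G1 traces the edges.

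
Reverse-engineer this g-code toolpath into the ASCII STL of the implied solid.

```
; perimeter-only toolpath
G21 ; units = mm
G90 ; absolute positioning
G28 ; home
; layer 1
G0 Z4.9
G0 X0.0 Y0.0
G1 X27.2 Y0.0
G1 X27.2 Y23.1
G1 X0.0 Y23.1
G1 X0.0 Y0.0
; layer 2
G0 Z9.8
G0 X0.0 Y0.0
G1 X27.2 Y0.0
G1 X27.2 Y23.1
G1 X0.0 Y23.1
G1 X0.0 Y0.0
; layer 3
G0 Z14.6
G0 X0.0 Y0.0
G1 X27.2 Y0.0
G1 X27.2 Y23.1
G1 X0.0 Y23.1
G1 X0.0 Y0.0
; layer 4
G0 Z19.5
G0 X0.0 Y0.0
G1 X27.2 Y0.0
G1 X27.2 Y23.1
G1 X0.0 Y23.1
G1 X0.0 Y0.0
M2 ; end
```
solid part
  facet normal 0.0000 0.0000 -1.0000
    outer loop
      vertex 27.2 23.1 0.0
      vertex 27.2 0.0 0.0
      vertex 0.0 0.0 0.0
    endloop
  endfacet
  facet normal 0.0000 0.0000 -1.0000
    outer loop
      vertex 0.0 23.1 0.0
      vertex 27.2 23.1 0.0
      vertex 0.0 0.0 0.0
    endloop
  endfacet
  facet normal 0.0000 0.0000 1.0000
    outer loop
      vertex 0.0 0.0 19.5
      vertex 27.2 0.0 19.5
      vertex 27.2 23.1 19.5
    endloop
  endfacet
  facet normal 0.0000 0.0000 1.0000
    outer loop
      vertex 0.0 0.0 19.5
      vertex 27.2 23.1 19.5
      vertex 0.0 23.1 19.5
    endloop
  endfacet
  facet normal 0.0000 -1.0000 0.0000
    outer loop
      vertex 0.0 0.0 0.0
      vertex 27.2 0.0 0.0
      vertex 27.2 0.0 19.5
    endloop
  endfacet
  facet normal 0.0000 -1.0000 0.0000
    outer loop
      vertex 0.0 0.0 0.0
      vertex 27.2 0.0 19.5
      vertex 0.0 0.0 19.5
    endloop
  endfacet
  facet normal 0.0000 1.0000 0.0000
    outer loop
      vertex 27.2 23.1 19.5
      vertex 27.2 23.1 0.0
      vertex 0.0 23.1 0.0
    endloop
  endfacet
  facet normal 0.0000 1.0000 0.0000
    outer loop
      vertex 0.0 23.1 19.5
      vertex 27.2 23.1 19.5
      vertex 0.0 23.1 0.0
    endloop
  endfacet
  facet normal -1.0000 0.0000 0.0000
    outer loop
      vertex 0.0 23.1 19.5
      vertex 0.0 23.1 0.0
      vertex 0.0 0.0 0.0
    endloop
  endfacet
  facet normal -1.0000 0.0000 0.0000
    outer loop
      vertex 0.0 0.0 19.5
      vertex 0.0 23.1 19.5
      vertex 0.0 0.0 0.0
    endloop
  endfacet
  facet normal 1.0000 0.0000 0.0000
    outer loop
      vertex 27.2 0.0 0.0
      vertex 27.2 23.1 0.0
      vertex 27.2 23.1 19.5
    endloop
  endfacet
  facet normal 1.0000 0.0000 0.0000
    outer loop
      vertex 27.2 0.0 0.0
      vertex 27.2 23.1 19.5
      vertex 27.2 0.0 19.5
    endloop
  endfacet
endsolid part

The G0 Z moves step by Δz≈4.9 mm. Every layer's G1 loop is the same polygon, so the solid is a straight extrusion of it from z=0 to z≈19.5. Closing with flat bottom and top caps and triangulating gives 12 facets — a rectangular box, roughly 27.2 × 23.1 mm footprint and 19.5 mm tall.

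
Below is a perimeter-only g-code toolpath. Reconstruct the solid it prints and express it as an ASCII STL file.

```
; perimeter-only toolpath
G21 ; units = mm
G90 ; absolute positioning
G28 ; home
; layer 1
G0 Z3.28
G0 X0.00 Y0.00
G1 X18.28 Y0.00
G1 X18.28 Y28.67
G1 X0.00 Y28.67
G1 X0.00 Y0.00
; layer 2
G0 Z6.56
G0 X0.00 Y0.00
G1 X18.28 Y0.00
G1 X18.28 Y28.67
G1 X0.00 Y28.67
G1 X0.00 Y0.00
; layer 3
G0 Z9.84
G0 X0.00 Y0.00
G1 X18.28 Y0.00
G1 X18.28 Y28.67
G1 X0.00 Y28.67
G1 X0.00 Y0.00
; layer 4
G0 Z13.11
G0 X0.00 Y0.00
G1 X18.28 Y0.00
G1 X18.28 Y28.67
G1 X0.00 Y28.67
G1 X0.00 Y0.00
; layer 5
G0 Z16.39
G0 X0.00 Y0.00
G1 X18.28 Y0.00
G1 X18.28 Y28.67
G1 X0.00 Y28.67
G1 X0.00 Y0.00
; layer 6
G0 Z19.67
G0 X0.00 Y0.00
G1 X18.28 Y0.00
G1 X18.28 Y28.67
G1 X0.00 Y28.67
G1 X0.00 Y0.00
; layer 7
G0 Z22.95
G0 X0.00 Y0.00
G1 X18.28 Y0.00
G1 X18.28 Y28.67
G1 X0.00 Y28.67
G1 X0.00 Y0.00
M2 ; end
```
solid part
  facet normal 0.0000 0.0000 -1.0000
    outer loop
      vertex 18.28 28.67 0.00
      vertex 18.28 0.00 0.00
      vertex 0.00 0.00 0.00
    endloop
  endfacet
  facet normal 0.0000 0.0000 -1.0000
    outer loop
      vertex 0.00 28.67 0.00
      vertex 18.28 28.67 0.00
      vertex 0.00 0.00 0.00
    endloop
  endfacet
  facet normal 0.0000 0.0000 1.0000
    outer loop
      vertex 0.00 0.00 22.95
      vertex 18.28 0.00 22.95
      vertex 18.28 28.67 22.95
    endloop
  endfacet
  facet normal 0.0000 0.0000 1.0000
    outer loop
      vertex 0.00 0.00 22.95
      vertex 18.28 28.67 22.95
      vertex 0.00 28.67 22.95
    endloop
  endfacet
  facet normal 0.0000 -1.0000 0.0000
    outer loop
      vertex 0.00 0.00 0.00
      vertex 18.28 0.00 0.00
      vertex 18.28 0.00 22.95
    endloop
  endfacet
  facet normal 0.0000 -1.0000 0.0000
    outer loop
      vertex 0.00 0.00 0.00
      vertex 18.28 0.00 22.95
      vertex 0.00 0.00 22.95
    endloop
  endfacet
  facet normal 0.0000 1.0000 0.0000
    outer loop
      vertex 18.28 28.67 22.95
      vertex 18.28 28.67 0.00
      vertex 0.00 28.67 0.00
    endloop
  endfacet
  facet normal 0.0000 1.0000 0.0000
    outer loop
      vertex 0.00 28.67 22.95
      vertex 18.28 28.67 22.95
      vertex 0.00 28.67 0.00
    endloop
  endfacet
  facet normal -1.0000 0.0000 0.0000
    outer loop
      vertex 0.00 28.67 22.95
      vertex 0.00 28.67 0.00
      vertex 0.00 0.00 0.00
    endloop
  endfacet
  facet normal -1.0000 0.0000 0.0000
    outer loop
      vertex 0.00 0.00 22.95
      vertex 0.00 28.67 22.95
      vertex 0.00 0.00 0.00
    endloop
  endfacet
  facet normal 1.0000 0.0000 0.0000
    outer loop
      vertex 18.28 0.00 0.00
      vertex 18.28 28.67 0.00
      vertex 18.28 28.67 22.95
    endloop
  endfacet
  facet normal 1.0000 0.0000 0.0000
    outer loop
      vertex 18.28 0.00 0.00
      vertex 18.28 28.67 22.95
      vertex 18.28 0.00 22.95
    endloop
  endfacet
endsolid part

The G0 Z moves step by Δz≈3.28 mm. Every layer's G1 loop is the same polygon, so the solid is a straight extrusion of it from z=0 to z≈22.9. Closing with flat bottom and top caps and triangulating gives 12 facets — a rectangular box, roughly 18.3 × 28.7 mm footprint and 22.9 mm tall.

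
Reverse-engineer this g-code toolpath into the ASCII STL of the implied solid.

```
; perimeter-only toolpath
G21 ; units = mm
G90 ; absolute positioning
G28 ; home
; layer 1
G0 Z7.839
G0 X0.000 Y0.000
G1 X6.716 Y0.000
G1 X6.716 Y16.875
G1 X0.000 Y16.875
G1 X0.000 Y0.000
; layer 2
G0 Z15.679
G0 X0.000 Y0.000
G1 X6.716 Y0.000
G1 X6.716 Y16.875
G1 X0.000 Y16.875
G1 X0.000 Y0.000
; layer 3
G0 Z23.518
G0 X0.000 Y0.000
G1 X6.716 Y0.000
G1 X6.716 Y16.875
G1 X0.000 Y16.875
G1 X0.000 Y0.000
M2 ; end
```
solid part
  facet normal 0.0000 0.0000 -1.0000
    outer loop
      vertex 6.716 16.875 0.000
      vertex 6.716 0.000 0.000
      vertex 0.000 0.000 0.000
    endloop
  endfacet
  facet normal 0.0000 0.0000 -1.0000
    outer loop
      vertex 0.000 16.875 0.000
      vertex 6.716 16.875 0.000
      vertex 0.000 0.000 0.000
    endloop
  endfacet
  facet normal 0.0000 0.0000 1.0000
    outer loop
      vertex 0.000 0.000 23.518
      vertex 6.716 0.000 23.518
      vertex 6.716 16.875 23.518
    endloop
  endfacet
  facet normal 0.0000 0.0000 1.0000
    outer loop
      vertex 0.000 0.000 23.518
      vertex 6.716 16.875 23.518
      vertex 0.000 16.875 23.518
    endloop
  endfacet
  facet normal 0.0000 -1.0000 0.0000
    outer loop
      vertex 0.000 0.000 0.000
      vertex 6.716 0.000 0.000
      vertex 6.716 0.000 23.518
    endloop
  endfacet
  facet normal 0.0000 -1.0000 0.0000
    outer loop
      vertex 0.000 0.000 0.000
      vertex 6.716 0.000 23.518
      vertex 0.000 0.000 23.518
    endloop
  endfacet
  facet normal 0.0000 1.0000 0.0000
    outer loop
      vertex 6.716 16.875 23.518
      vertex 6.716 16.875 0.000
      vertex 0.000 16.875 0.000
    endloop
  endfacet
  facet normal 0.0000 1.0000 0.0000
    outer loop
      vertex 0.000 16.875 23.518
      vertex 6.716 16.875 23.518
      vertex 0.000 16.875 0.000
    endloop
  endfacet
  facet normal -1.0000 0.0000 0.0000
    outer loop
      vertex 0.000 16.875 23.518
      vertex 0.000 16.875 0.000
      vertex 0.000 0.000 0.000
    endloop
  endfacet
  facet normal -1.0000 0.0000 0.0000
    outer loop
      vertex 0.000 0.000 23.518
      vertex 0.000 16.875 23.518
      vertex 0.000 0.000 0.000
    endloop
  endfacet
  facet normal 1.0000 0.0000 0.0000
    outer loop
      vertex 6.716 0.000 0.000
      vertex 6.716 16.875 0.000
      vertex 6.716 16.875 23.518
    endloop
  endfacet
  facet normal 1.0000 0.0000 0.0000
    outer loop
      vertex 6.716 0.000 0.000
      vertex 6.716 16.875 23.518
      vertex 6.716 0.000 23.518
    endloop
  endfacet
endsolid part

The G0 Z moves step by Δz≈7.839 mm. Every layer's G1 loop is the same polygon, so the solid is a straight extrusion of it from z=0 to z≈23.5. Closing with flat bottom and top caps and triangulating gives 12 facets — a rectangular box, roughly 6.72 × 16.9 mm footprint and 23.5 mm tall.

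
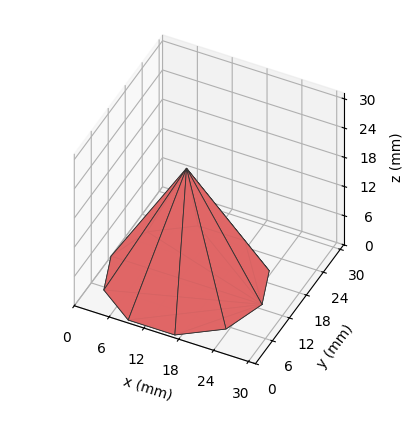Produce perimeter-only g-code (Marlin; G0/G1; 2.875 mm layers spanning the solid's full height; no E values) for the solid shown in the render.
Reading the render: the shape is a regular 10-sided pyramid, base circumscribed radius ≈ 13 mm, apex at z ≈ 23 mm (dimensions read to the nearest mm from the axis ticks). For the g-code, the solid's height is divided into equal slices at the stated Δz and each level perimeter traced with G1 moves after a G0 lift.

; perimeter-only toolpath
G21 ; units = mm
G90 ; absolute positioning
G28 ; home
; layer 1
G0 Z2.875
G0 X24.375 Y13.000
G1 X22.202 Y19.686
G1 X16.515 Y23.819
G1 X9.485 Y23.819
G1 X3.798 Y19.686
G1 X1.625 Y13.000
G1 X3.798 Y6.314
G1 X9.485 Y2.181
G1 X16.515 Y2.181
G1 X22.202 Y6.314
G1 X24.375 Y13.000
; layer 2
G0 Z5.750
G0 X22.750 Y13.000
G1 X20.888 Y18.731
G1 X16.013 Y22.273
G1 X9.987 Y22.273
G1 X5.112 Y18.731
G1 X3.250 Y13.000
G1 X5.112 Y7.269
G1 X9.987 Y3.727
G1 X16.013 Y3.727
G1 X20.888 Y7.269
G1 X22.750 Y13.000
; layer 3
G0 Z8.625
G0 X21.125 Y13.000
G1 X19.573 Y17.776
G1 X15.511 Y20.727
G1 X10.489 Y20.727
G1 X6.427 Y17.776
G1 X4.875 Y13.000
G1 X6.427 Y8.224
G1 X10.489 Y5.272
G1 X15.511 Y5.272
G1 X19.573 Y8.224
G1 X21.125 Y13.000
; layer 4
G0 Z11.500
G0 X19.500 Y13.000
G1 X18.258 Y16.820
G1 X15.008 Y19.182
G1 X10.992 Y19.182
G1 X7.742 Y16.820
G1 X6.500 Y13.000
G1 X7.742 Y9.180
G1 X10.992 Y6.818
G1 X15.008 Y6.818
G1 X18.258 Y9.180
G1 X19.500 Y13.000
; layer 5
G0 Z14.375
G0 X17.875 Y13.000
G1 X16.944 Y15.865
G1 X14.506 Y17.636
G1 X11.494 Y17.636
G1 X9.056 Y15.865
G1 X8.125 Y13.000
G1 X9.056 Y10.135
G1 X11.494 Y8.364
G1 X14.506 Y8.364
G1 X16.944 Y10.135
G1 X17.875 Y13.000
; layer 6
G0 Z17.250
G0 X16.250 Y13.000
G1 X15.629 Y14.910
G1 X14.004 Y16.091
G1 X11.996 Y16.091
G1 X10.371 Y14.910
G1 X9.750 Y13.000
G1 X10.371 Y11.090
G1 X11.996 Y9.909
G1 X14.004 Y9.909
G1 X15.629 Y11.090
G1 X16.250 Y13.000
; layer 7
G0 Z20.125
G0 X14.625 Y13.000
G1 X14.315 Y13.955
G1 X13.502 Y14.546
G1 X12.498 Y14.546
G1 X11.685 Y13.955
G1 X11.375 Y13.000
G1 X11.685 Y12.045
G1 X12.498 Y11.454
G1 X13.502 Y11.454
G1 X14.315 Y12.045
G1 X14.625 Y13.000
M2 ; end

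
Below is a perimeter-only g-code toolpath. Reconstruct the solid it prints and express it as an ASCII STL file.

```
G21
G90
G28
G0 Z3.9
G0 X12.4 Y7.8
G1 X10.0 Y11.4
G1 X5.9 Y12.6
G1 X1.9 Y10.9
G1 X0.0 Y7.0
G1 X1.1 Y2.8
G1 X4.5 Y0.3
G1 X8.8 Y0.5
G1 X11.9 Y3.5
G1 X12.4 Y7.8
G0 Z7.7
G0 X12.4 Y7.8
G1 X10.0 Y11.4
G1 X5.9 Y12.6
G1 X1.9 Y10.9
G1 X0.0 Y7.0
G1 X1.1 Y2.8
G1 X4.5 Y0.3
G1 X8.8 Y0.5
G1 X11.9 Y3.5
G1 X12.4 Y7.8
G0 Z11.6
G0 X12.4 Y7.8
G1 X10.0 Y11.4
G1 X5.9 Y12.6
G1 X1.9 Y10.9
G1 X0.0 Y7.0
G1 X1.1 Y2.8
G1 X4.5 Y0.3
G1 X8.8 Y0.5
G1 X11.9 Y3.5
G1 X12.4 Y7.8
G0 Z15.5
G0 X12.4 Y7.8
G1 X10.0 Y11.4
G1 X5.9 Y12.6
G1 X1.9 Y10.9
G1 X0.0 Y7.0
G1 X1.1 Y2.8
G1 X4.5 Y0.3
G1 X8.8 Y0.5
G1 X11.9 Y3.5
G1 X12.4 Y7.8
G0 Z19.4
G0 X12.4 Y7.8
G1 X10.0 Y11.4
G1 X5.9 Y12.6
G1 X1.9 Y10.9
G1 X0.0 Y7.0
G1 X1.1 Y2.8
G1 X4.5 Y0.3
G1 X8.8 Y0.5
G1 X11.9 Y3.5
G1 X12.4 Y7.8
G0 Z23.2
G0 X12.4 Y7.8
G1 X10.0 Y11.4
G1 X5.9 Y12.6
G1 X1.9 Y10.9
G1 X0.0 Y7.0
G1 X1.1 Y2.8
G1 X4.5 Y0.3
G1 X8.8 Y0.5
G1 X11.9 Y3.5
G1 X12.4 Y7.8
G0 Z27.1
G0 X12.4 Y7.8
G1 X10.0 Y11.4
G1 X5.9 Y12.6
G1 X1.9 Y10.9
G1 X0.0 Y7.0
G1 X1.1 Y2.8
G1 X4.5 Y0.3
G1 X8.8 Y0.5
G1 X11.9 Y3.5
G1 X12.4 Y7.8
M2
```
solid part
  facet normal 0.0000 0.0000 -1.0000
    outer loop
      vertex 5.9 12.6 0.0
      vertex 10.0 11.4 0.0
      vertex 12.4 7.8 0.0
    endloop
  endfacet
  facet normal 0.0000 0.0000 -1.0000
    outer loop
      vertex 1.9 10.9 0.0
      vertex 5.9 12.6 0.0
      vertex 12.4 7.8 0.0
    endloop
  endfacet
  facet normal 0.0000 0.0000 -1.0000
    outer loop
      vertex 0.0 7.0 0.0
      vertex 1.9 10.9 0.0
      vertex 12.4 7.8 0.0
    endloop
  endfacet
  facet normal 0.0000 0.0000 -1.0000
    outer loop
      vertex 1.1 2.8 0.0
      vertex 0.0 7.0 0.0
      vertex 12.4 7.8 0.0
    endloop
  endfacet
  facet normal 0.0000 0.0000 -1.0000
    outer loop
      vertex 4.5 0.3 0.0
      vertex 1.1 2.8 0.0
      vertex 12.4 7.8 0.0
    endloop
  endfacet
  facet normal 0.0000 0.0000 -1.0000
    outer loop
      vertex 8.8 0.5 0.0
      vertex 4.5 0.3 0.0
      vertex 12.4 7.8 0.0
    endloop
  endfacet
  facet normal 0.0000 0.0000 -1.0000
    outer loop
      vertex 11.9 3.5 0.0
      vertex 8.8 0.5 0.0
      vertex 12.4 7.8 0.0
    endloop
  endfacet
  facet normal 0.0000 0.0000 1.0000
    outer loop
      vertex 12.4 7.8 27.1
      vertex 10.0 11.4 27.1
      vertex 5.9 12.6 27.1
    endloop
  endfacet
  facet normal 0.0000 0.0000 1.0000
    outer loop
      vertex 12.4 7.8 27.1
      vertex 5.9 12.6 27.1
      vertex 1.9 10.9 27.1
    endloop
  endfacet
  facet normal 0.0000 0.0000 1.0000
    outer loop
      vertex 12.4 7.8 27.1
      vertex 1.9 10.9 27.1
      vertex 0.0 7.0 27.1
    endloop
  endfacet
  facet normal 0.0000 0.0000 1.0000
    outer loop
      vertex 12.4 7.8 27.1
      vertex 0.0 7.0 27.1
      vertex 1.1 2.8 27.1
    endloop
  endfacet
  facet normal 0.0000 0.0000 1.0000
    outer loop
      vertex 12.4 7.8 27.1
      vertex 1.1 2.8 27.1
      vertex 4.5 0.3 27.1
    endloop
  endfacet
  facet normal 0.0000 0.0000 1.0000
    outer loop
      vertex 12.4 7.8 27.1
      vertex 4.5 0.3 27.1
      vertex 8.8 0.5 27.1
    endloop
  endfacet
  facet normal 0.0000 0.0000 1.0000
    outer loop
      vertex 12.4 7.8 27.1
      vertex 8.8 0.5 27.1
      vertex 11.9 3.5 27.1
    endloop
  endfacet
  facet normal 0.8321 0.5547 0.0000
    outer loop
      vertex 12.4 7.8 0.0
      vertex 10.0 11.4 0.0
      vertex 10.0 11.4 27.1
    endloop
  endfacet
  facet normal 0.8321 0.5547 0.0000
    outer loop
      vertex 12.4 7.8 0.0
      vertex 10.0 11.4 27.1
      vertex 12.4 7.8 27.1
    endloop
  endfacet
  facet normal 0.2809 0.9597 0.0000
    outer loop
      vertex 10.0 11.4 0.0
      vertex 5.9 12.6 0.0
      vertex 5.9 12.6 27.1
    endloop
  endfacet
  facet normal 0.2809 0.9597 0.0000
    outer loop
      vertex 10.0 11.4 0.0
      vertex 5.9 12.6 27.1
      vertex 10.0 11.4 27.1
    endloop
  endfacet
  facet normal -0.3911 0.9203 0.0000
    outer loop
      vertex 5.9 12.6 0.0
      vertex 1.9 10.9 0.0
      vertex 1.9 10.9 27.1
    endloop
  endfacet
  facet normal -0.3911 0.9203 0.0000
    outer loop
      vertex 5.9 12.6 0.0
      vertex 1.9 10.9 27.1
      vertex 5.9 12.6 27.1
    endloop
  endfacet
  facet normal -0.8990 0.4380 0.0000
    outer loop
      vertex 1.9 10.9 0.0
      vertex 0.0 7.0 0.0
      vertex 0.0 7.0 27.1
    endloop
  endfacet
  facet normal -0.8990 0.4380 0.0000
    outer loop
      vertex 1.9 10.9 0.0
      vertex 0.0 7.0 27.1
      vertex 1.9 10.9 27.1
    endloop
  endfacet
  facet normal -0.9674 -0.2534 0.0000
    outer loop
      vertex 0.0 7.0 0.0
      vertex 1.1 2.8 0.0
      vertex 1.1 2.8 27.1
    endloop
  endfacet
  facet normal -0.9674 -0.2534 0.0000
    outer loop
      vertex 0.0 7.0 0.0
      vertex 1.1 2.8 27.1
      vertex 0.0 7.0 27.1
    endloop
  endfacet
  facet normal -0.5924 -0.8057 0.0000
    outer loop
      vertex 1.1 2.8 0.0
      vertex 4.5 0.3 0.0
      vertex 4.5 0.3 27.1
    endloop
  endfacet
  facet normal -0.5924 -0.8057 0.0000
    outer loop
      vertex 1.1 2.8 0.0
      vertex 4.5 0.3 27.1
      vertex 1.1 2.8 27.1
    endloop
  endfacet
  facet normal 0.0465 -0.9989 0.0000
    outer loop
      vertex 4.5 0.3 0.0
      vertex 8.8 0.5 0.0
      vertex 8.8 0.5 27.1
    endloop
  endfacet
  facet normal 0.0465 -0.9989 0.0000
    outer loop
      vertex 4.5 0.3 0.0
      vertex 8.8 0.5 27.1
      vertex 4.5 0.3 27.1
    endloop
  endfacet
  facet normal 0.6954 -0.7186 0.0000
    outer loop
      vertex 8.8 0.5 0.0
      vertex 11.9 3.5 0.0
      vertex 11.9 3.5 27.1
    endloop
  endfacet
  facet normal 0.6954 -0.7186 0.0000
    outer loop
      vertex 8.8 0.5 0.0
      vertex 11.9 3.5 27.1
      vertex 8.8 0.5 27.1
    endloop
  endfacet
  facet normal 0.9933 -0.1155 0.0000
    outer loop
      vertex 11.9 3.5 0.0
      vertex 12.4 7.8 0.0
      vertex 12.4 7.8 27.1
    endloop
  endfacet
  facet normal 0.9933 -0.1155 0.0000
    outer loop
      vertex 11.9 3.5 0.0
      vertex 12.4 7.8 27.1
      vertex 11.9 3.5 27.1
    endloop
  endfacet
endsolid part

The G0 Z moves step by Δz≈3.9 mm. Every layer's G1 loop is the same polygon, so the solid is a straight extrusion of it from z=0 to z≈27.1. Closing with flat bottom and top caps and triangulating gives 32 facets — a regular 9-sided prism (a cylinder approximated with 9 flat sides), circumscribed radius ≈ 6.3 mm, height ≈ 27.1 mm.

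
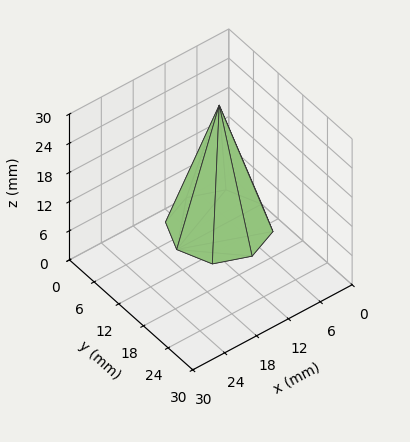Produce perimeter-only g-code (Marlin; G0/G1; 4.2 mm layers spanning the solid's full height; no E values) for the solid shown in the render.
Reading the render: the shape is a regular 8-sided pyramid, base circumscribed radius ≈ 8 mm, apex at z ≈ 25 mm (dimensions read to the nearest mm from the axis ticks). For the g-code, the solid's height is divided into equal slices at the stated Δz and each level perimeter traced with G1 moves after a G0 lift.

; perimeter-only toolpath
G21 ; units = mm
G90 ; absolute positioning
G28 ; home
; layer 1
G0 Z4.2
G0 X14.7 Y8.0
G1 X12.7 Y12.7
G1 X8.0 Y14.7
G1 X3.2 Y12.7
G1 X1.3 Y8.0
G1 X3.2 Y3.2
G1 X8.0 Y1.3
G1 X12.7 Y3.2
G1 X14.7 Y8.0
; layer 2
G0 Z8.3
G0 X13.3 Y8.0
G1 X11.8 Y11.8
G1 X8.0 Y13.3
G1 X4.2 Y11.8
G1 X2.7 Y8.0
G1 X4.2 Y4.2
G1 X8.0 Y2.7
G1 X11.8 Y4.2
G1 X13.3 Y8.0
; layer 3
G0 Z12.5
G0 X12.0 Y8.0
G1 X10.8 Y10.8
G1 X8.0 Y12.0
G1 X5.2 Y10.8
G1 X4.0 Y8.0
G1 X5.2 Y5.2
G1 X8.0 Y4.0
G1 X10.8 Y5.2
G1 X12.0 Y8.0
; layer 4
G0 Z16.7
G0 X10.7 Y8.0
G1 X9.9 Y9.9
G1 X8.0 Y10.7
G1 X6.1 Y9.9
G1 X5.3 Y8.0
G1 X6.1 Y6.1
G1 X8.0 Y5.3
G1 X9.9 Y6.1
G1 X10.7 Y8.0
; layer 5
G0 Z20.8
G0 X9.3 Y8.0
G1 X8.9 Y8.9
G1 X8.0 Y9.3
G1 X7.1 Y8.9
G1 X6.7 Y8.0
G1 X7.1 Y7.1
G1 X8.0 Y6.7
G1 X8.9 Y7.1
G1 X9.3 Y8.0
M2 ; end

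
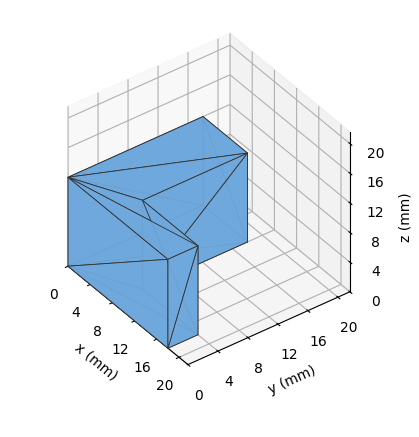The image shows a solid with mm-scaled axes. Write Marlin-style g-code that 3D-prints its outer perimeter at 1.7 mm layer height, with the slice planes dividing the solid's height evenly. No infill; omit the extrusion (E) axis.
Reading the render: the shape is an L-shaped prism: outer 18 × 18 mm, arm thicknesses ≈ 4 mm (horizontal) and 8 mm (vertical), extruded 12 mm in z (dimensions read to the nearest mm from the axis ticks). For the g-code, the solid's height is divided into equal slices at the stated Δz and each level perimeter traced with G1 moves after a G0 lift.

; perimeter-only toolpath
G21 ; units = mm
G90 ; absolute positioning
G28 ; home
; layer 1
G0 Z1.7
G0 X0.0 Y0.0
G1 X18.0 Y0.0
G1 X18.0 Y4.0
G1 X8.0 Y4.0
G1 X8.0 Y18.0
G1 X0.0 Y18.0
G1 X0.0 Y0.0
; layer 2
G0 Z3.4
G0 X0.0 Y0.0
G1 X18.0 Y0.0
G1 X18.0 Y4.0
G1 X8.0 Y4.0
G1 X8.0 Y18.0
G1 X0.0 Y18.0
G1 X0.0 Y0.0
; layer 3
G0 Z5.1
G0 X0.0 Y0.0
G1 X18.0 Y0.0
G1 X18.0 Y4.0
G1 X8.0 Y4.0
G1 X8.0 Y18.0
G1 X0.0 Y18.0
G1 X0.0 Y0.0
; layer 4
G0 Z6.9
G0 X0.0 Y0.0
G1 X18.0 Y0.0
G1 X18.0 Y4.0
G1 X8.0 Y4.0
G1 X8.0 Y18.0
G1 X0.0 Y18.0
G1 X0.0 Y0.0
; layer 5
G0 Z8.6
G0 X0.0 Y0.0
G1 X18.0 Y0.0
G1 X18.0 Y4.0
G1 X8.0 Y4.0
G1 X8.0 Y18.0
G1 X0.0 Y18.0
G1 X0.0 Y0.0
; layer 6
G0 Z10.3
G0 X0.0 Y0.0
G1 X18.0 Y0.0
G1 X18.0 Y4.0
G1 X8.0 Y4.0
G1 X8.0 Y18.0
G1 X0.0 Y18.0
G1 X0.0 Y0.0
; layer 7
G0 Z12.0
G0 X0.0 Y0.0
G1 X18.0 Y0.0
G1 X18.0 Y4.0
G1 X8.0 Y4.0
G1 X8.0 Y18.0
G1 X0.0 Y18.0
G1 X0.0 Y0.0
M2 ; end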